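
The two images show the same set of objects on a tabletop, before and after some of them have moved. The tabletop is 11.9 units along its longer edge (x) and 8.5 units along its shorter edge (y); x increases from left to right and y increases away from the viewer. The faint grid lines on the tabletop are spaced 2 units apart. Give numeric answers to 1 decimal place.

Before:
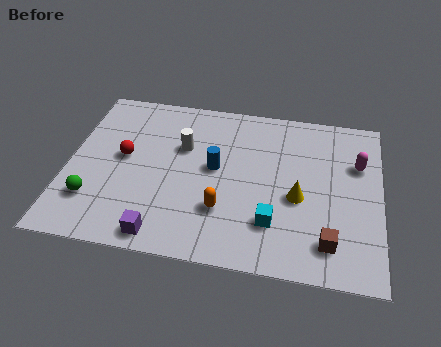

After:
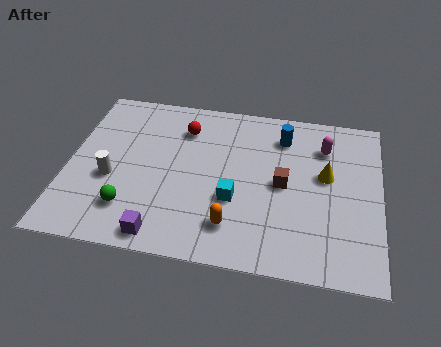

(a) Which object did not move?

the purple cube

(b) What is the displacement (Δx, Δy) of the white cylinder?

(-2.6, -2.1)

The white cylinder started near (4.3, 5.5) and ended near (1.7, 3.4).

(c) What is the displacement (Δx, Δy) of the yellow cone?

(1.0, 1.3)

The yellow cone was at about (8.8, 3.6) and moved to about (9.8, 4.9).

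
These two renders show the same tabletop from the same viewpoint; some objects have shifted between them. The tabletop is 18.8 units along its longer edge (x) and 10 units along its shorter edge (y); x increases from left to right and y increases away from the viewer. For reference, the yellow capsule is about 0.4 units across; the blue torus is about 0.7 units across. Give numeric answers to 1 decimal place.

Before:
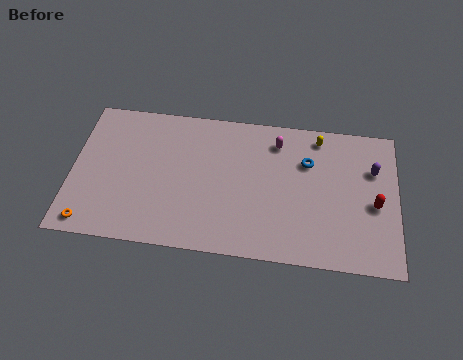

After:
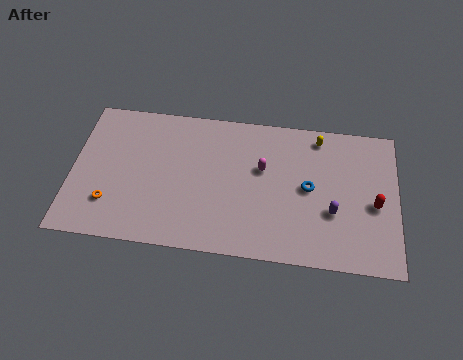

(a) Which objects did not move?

the red capsule and the yellow capsule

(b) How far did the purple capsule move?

3.9

From (17.4, 6.8) to (15.1, 3.6), the purple capsule covered √(2.3² + 3.2²) ≈ 3.9 units.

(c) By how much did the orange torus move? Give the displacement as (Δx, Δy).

(1.1, 1.5)

The orange torus started near (1.2, 1.1) and ended near (2.3, 2.6).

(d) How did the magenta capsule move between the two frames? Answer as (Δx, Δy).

(-0.8, -2.0)

From the two frames, the magenta capsule sits at roughly (11.8, 8.1) before and (11.0, 6.1) after.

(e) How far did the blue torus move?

1.8

The blue torus moved from about (13.6, 6.9) to (13.7, 5.1), a distance of √(0.1² + 1.8²) ≈ 1.8.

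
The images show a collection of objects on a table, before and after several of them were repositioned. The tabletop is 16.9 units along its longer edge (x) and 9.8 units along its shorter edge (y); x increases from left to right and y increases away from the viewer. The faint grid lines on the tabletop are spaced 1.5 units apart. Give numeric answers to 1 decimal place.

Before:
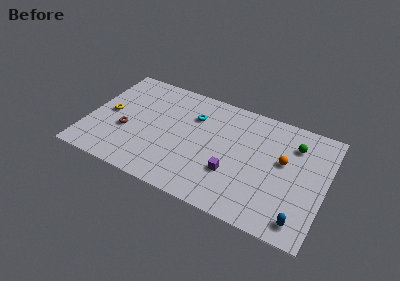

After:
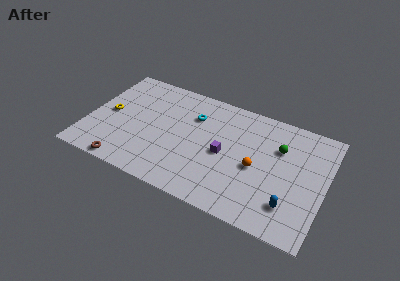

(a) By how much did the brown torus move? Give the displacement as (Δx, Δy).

(0.4, -3.0)

The brown torus started near (2.8, 3.8) and ended near (3.2, 0.8).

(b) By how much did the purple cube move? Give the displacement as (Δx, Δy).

(-0.7, 1.4)

The purple cube started near (10.5, 3.2) and ended near (9.8, 4.6).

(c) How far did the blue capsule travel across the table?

1.2

From (15.5, 1.4) to (14.7, 2.3), the blue capsule covered √(0.8² + 0.9²) ≈ 1.2 units.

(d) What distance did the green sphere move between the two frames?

1.2

The green sphere moved from about (14.5, 7.4) to (13.5, 6.7), a distance of √(1.0² + 0.7²) ≈ 1.2.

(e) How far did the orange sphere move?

2.2

The orange sphere was near (13.9, 5.7) before and (12.1, 4.4) after, so it travelled √(1.8² + 1.3²) ≈ 2.2 units.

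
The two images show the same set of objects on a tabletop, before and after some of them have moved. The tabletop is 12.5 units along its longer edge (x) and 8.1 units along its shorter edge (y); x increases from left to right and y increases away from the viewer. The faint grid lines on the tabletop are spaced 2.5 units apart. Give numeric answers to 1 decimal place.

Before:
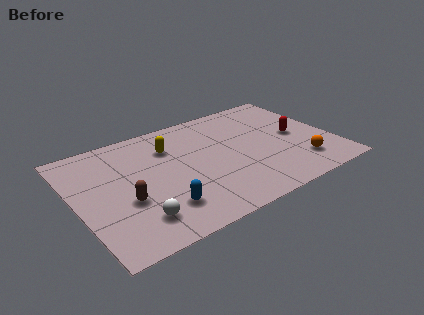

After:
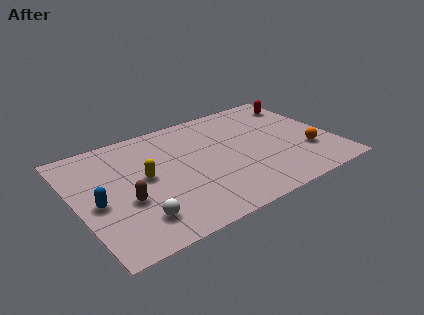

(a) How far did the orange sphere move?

0.9

The orange sphere moved from about (10.6, 1.8) to (11.1, 2.5), a distance of √(0.5² + 0.7²) ≈ 0.9.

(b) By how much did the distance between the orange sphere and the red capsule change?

+1.8

They were about 2.2 units apart before and 4.0 after — 1.8 units further apart.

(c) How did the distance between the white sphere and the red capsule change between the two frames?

+1.7

Before: roughly 8.6 units apart; after: 10.3. That's 1.7 units further apart.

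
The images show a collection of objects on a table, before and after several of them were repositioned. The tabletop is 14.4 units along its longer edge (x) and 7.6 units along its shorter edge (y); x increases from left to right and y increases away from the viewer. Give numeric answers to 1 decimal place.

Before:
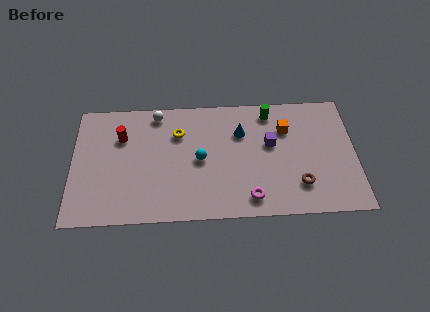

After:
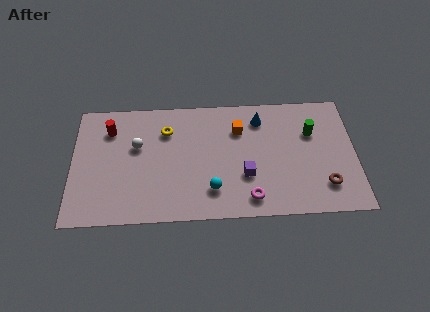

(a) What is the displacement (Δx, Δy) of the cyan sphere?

(0.6, -1.9)

The cyan sphere was at about (6.5, 3.7) and moved to about (7.1, 1.8).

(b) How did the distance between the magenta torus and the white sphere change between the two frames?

-0.5

The distance was about 7.2 in the first image and 6.7 in the second, so they moved 0.5 units closer together.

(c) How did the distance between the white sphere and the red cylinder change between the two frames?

-0.5

They were about 2.3 units apart before and 1.8 after — 0.5 units closer together.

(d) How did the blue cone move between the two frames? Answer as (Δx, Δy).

(1.0, 0.8)

The blue cone was at about (8.6, 5.3) and moved to about (9.6, 6.1).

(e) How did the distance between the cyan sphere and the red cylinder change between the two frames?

+2.3

The distance was about 4.3 in the first image and 6.6 in the second, so they moved 2.3 units further apart.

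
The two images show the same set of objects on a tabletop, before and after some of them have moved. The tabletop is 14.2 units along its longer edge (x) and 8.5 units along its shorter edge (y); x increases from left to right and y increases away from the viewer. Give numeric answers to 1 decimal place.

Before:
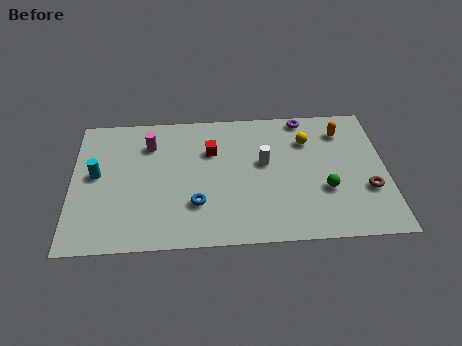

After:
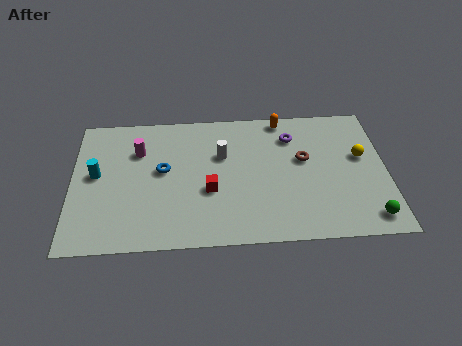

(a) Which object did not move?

the cyan cylinder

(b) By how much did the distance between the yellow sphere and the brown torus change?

-1.6

Before: roughly 4.2 units apart; after: 2.6. That's 1.6 units closer together.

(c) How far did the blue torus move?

2.7

From (5.6, 2.5) to (4.1, 4.7), the blue torus covered √(1.5² + 2.2²) ≈ 2.7 units.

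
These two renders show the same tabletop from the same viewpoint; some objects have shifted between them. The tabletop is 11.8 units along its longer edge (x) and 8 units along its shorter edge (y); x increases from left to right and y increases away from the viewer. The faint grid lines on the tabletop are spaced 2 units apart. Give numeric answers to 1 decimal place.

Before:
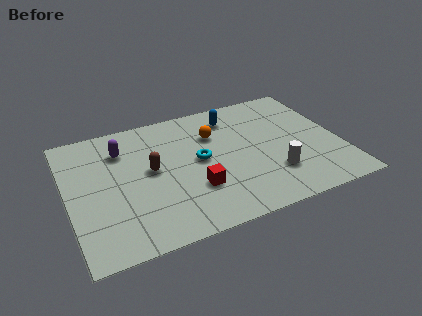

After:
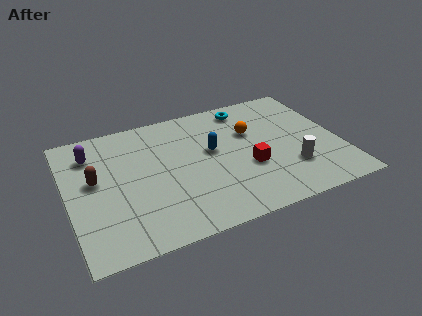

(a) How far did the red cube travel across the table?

2.5

The red cube moved from about (5.3, 2.5) to (7.7, 3.0), a distance of √(2.4² + 0.5²) ≈ 2.5.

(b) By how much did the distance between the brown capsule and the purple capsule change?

-0.3

Before: roughly 2.0 units apart; after: 1.7. That's 0.3 units closer together.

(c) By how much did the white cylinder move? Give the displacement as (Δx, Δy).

(0.8, 0.1)

From the two frames, the white cylinder sits at roughly (8.7, 2.2) before and (9.5, 2.3) after.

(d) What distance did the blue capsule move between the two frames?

2.2

The blue capsule was near (7.4, 6.5) before and (6.3, 4.6) after, so it travelled √(1.1² + 1.9²) ≈ 2.2 units.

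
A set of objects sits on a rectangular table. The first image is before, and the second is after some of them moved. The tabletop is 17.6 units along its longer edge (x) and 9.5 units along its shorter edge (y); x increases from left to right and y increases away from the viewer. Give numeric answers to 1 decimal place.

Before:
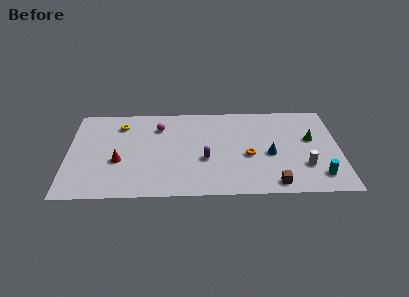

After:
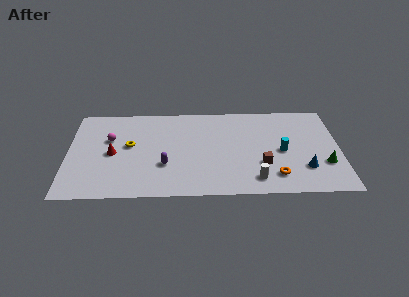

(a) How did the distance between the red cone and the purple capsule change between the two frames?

-2.0

They were about 5.6 units apart before and 3.6 after — 2.0 units closer together.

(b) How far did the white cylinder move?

3.4

The white cylinder was near (15.3, 2.8) before and (12.1, 1.6) after, so it travelled √(3.2² + 1.2²) ≈ 3.4 units.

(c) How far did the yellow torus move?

2.3

The yellow torus was near (3.4, 7.5) before and (4.0, 5.3) after, so it travelled √(0.6² + 2.2²) ≈ 2.3 units.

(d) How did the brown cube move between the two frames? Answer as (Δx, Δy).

(-0.7, 2.0)

The brown cube started near (13.3, 1.1) and ended near (12.6, 3.1).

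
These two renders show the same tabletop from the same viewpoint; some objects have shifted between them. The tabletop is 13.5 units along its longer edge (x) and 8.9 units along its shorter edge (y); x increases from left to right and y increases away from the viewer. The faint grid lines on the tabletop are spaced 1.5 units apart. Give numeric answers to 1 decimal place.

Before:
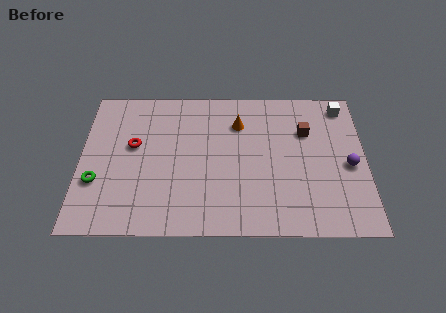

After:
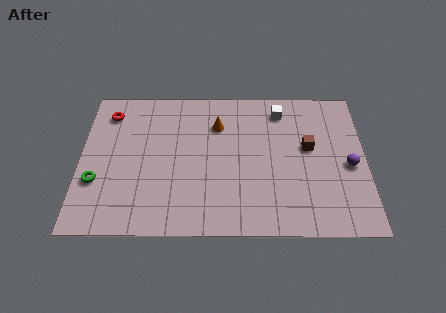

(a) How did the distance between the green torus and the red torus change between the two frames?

+1.4

They were about 2.8 units apart before and 4.2 after — 1.4 units further apart.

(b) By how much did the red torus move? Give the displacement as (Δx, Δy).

(-1.2, 2.0)

From the two frames, the red torus sits at roughly (2.5, 5.2) before and (1.3, 7.2) after.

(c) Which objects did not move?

the purple sphere and the green torus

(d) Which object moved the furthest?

the white cube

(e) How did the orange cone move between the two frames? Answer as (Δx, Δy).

(-1.0, -0.1)

From the two frames, the orange cone sits at roughly (7.5, 6.6) before and (6.5, 6.5) after.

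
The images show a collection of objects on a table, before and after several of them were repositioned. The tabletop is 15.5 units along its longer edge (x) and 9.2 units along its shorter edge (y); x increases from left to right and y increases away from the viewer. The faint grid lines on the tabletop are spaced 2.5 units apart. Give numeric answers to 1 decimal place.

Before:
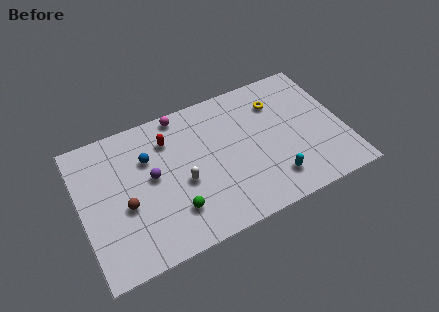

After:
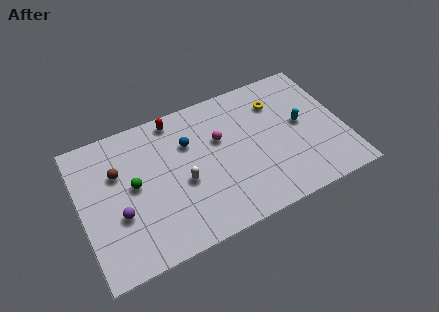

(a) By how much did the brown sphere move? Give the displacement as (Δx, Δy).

(-0.2, 2.3)

The brown sphere started near (2.5, 3.8) and ended near (2.3, 6.1).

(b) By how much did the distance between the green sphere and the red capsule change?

-0.4

The distance was about 4.7 in the first image and 4.3 in the second, so they moved 0.4 units closer together.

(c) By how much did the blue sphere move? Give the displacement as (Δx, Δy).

(2.4, 0.0)

From the two frames, the blue sphere sits at roughly (4.1, 6.3) before and (6.5, 6.3) after.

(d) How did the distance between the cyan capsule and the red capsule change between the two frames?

+0.3

The distance was about 7.6 in the first image and 7.9 in the second, so they moved 0.3 units further apart.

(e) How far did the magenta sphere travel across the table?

3.3

The magenta sphere was near (6.3, 8.4) before and (8.3, 5.8) after, so it travelled √(2.0² + 2.6²) ≈ 3.3 units.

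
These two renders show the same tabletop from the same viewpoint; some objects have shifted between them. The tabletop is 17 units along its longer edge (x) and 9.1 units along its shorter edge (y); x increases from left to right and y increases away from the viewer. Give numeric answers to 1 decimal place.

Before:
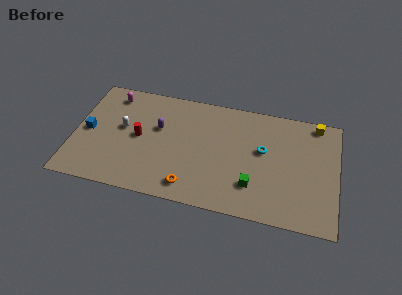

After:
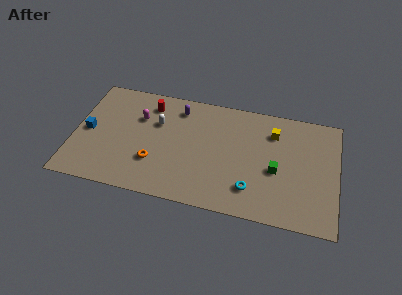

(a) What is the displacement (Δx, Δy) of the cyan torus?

(-0.6, -3.2)

The cyan torus was at about (12.2, 5.3) and moved to about (11.6, 2.1).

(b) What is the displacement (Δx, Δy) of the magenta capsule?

(1.9, -1.5)

From the two frames, the magenta capsule sits at roughly (2.2, 7.7) before and (4.1, 6.2) after.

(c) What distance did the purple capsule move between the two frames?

2.2

From (5.4, 5.6) to (6.6, 7.5), the purple capsule covered √(1.2² + 1.9²) ≈ 2.2 units.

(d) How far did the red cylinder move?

2.8

From (4.2, 4.6) to (4.7, 7.4), the red cylinder covered √(0.5² + 2.8²) ≈ 2.8 units.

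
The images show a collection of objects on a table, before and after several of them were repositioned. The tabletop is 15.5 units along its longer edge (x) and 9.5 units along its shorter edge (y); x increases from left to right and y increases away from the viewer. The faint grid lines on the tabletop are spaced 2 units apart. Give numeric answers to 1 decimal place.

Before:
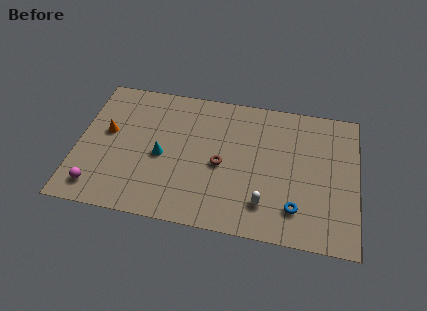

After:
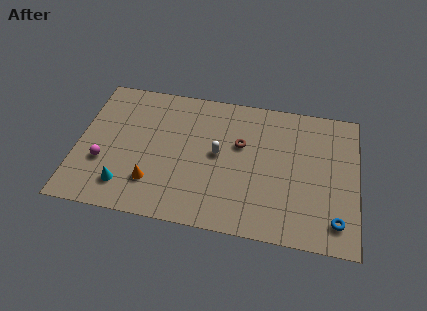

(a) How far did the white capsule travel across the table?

4.0

The white capsule moved from about (10.5, 2.1) to (7.8, 5.0), a distance of √(2.7² + 2.9²) ≈ 4.0.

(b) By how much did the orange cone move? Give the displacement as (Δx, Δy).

(2.7, -3.0)

The orange cone was at about (1.6, 5.4) and moved to about (4.3, 2.4).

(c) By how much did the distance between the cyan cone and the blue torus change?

+3.8

They were about 7.8 units apart before and 11.6 after — 3.8 units further apart.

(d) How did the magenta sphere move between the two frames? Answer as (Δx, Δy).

(0.2, 1.8)

From the two frames, the magenta sphere sits at roughly (1.3, 1.5) before and (1.5, 3.3) after.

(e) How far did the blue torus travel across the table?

2.2

From (12.2, 2.1) to (14.4, 1.7), the blue torus covered √(2.2² + 0.4²) ≈ 2.2 units.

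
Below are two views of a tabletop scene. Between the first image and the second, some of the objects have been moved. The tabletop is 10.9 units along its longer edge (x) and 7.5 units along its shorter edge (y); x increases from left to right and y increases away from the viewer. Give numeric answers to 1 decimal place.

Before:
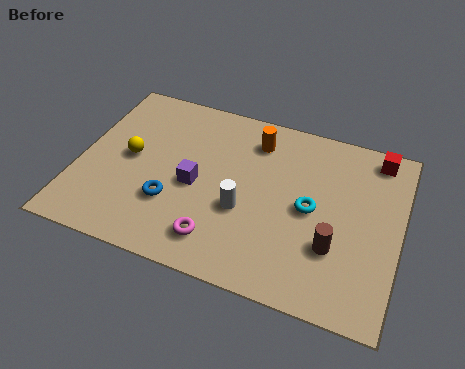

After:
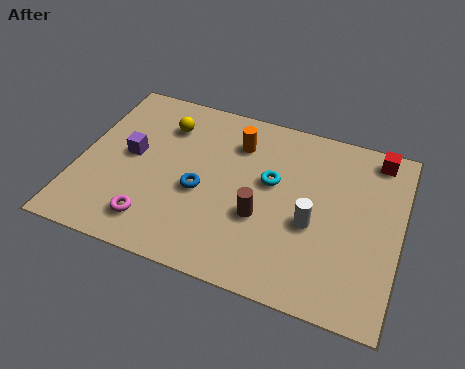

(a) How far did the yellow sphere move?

2.1

The yellow sphere was near (1.7, 3.9) before and (2.7, 5.7) after, so it travelled √(1.0² + 1.8²) ≈ 2.1 units.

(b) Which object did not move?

the red cube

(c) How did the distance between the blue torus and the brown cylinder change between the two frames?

-3.4

The distance was about 5.5 in the first image and 2.1 in the second, so they moved 3.4 units closer together.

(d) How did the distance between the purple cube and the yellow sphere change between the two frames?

-0.4

Before: roughly 2.4 units apart; after: 2.0. That's 0.4 units closer together.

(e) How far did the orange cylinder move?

0.7

From (5.8, 6.0) to (5.2, 5.7), the orange cylinder covered √(0.6² + 0.3²) ≈ 0.7 units.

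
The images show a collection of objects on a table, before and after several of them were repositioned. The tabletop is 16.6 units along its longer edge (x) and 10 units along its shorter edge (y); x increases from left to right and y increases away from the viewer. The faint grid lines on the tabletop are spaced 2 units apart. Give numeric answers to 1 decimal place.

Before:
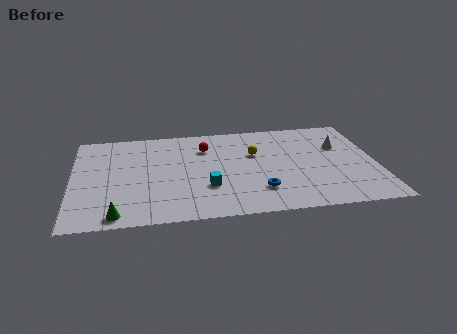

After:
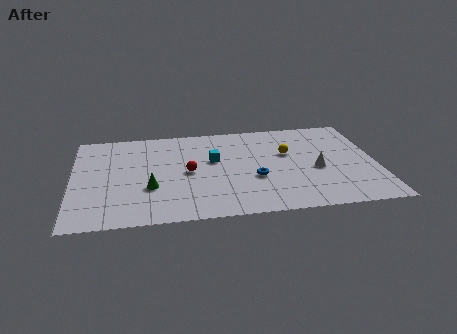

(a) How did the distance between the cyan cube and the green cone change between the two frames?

-1.1

They were about 5.4 units apart before and 4.3 after — 1.1 units closer together.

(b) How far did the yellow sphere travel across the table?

1.8

The yellow sphere was near (10.0, 6.4) before and (11.8, 6.2) after, so it travelled √(1.8² + 0.2²) ≈ 1.8 units.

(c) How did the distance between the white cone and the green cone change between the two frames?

-4.4

Before: roughly 13.5 units apart; after: 9.1. That's 4.4 units closer together.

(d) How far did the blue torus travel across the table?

1.3

The blue torus moved from about (10.1, 2.5) to (9.9, 3.8), a distance of √(0.2² + 1.3²) ≈ 1.3.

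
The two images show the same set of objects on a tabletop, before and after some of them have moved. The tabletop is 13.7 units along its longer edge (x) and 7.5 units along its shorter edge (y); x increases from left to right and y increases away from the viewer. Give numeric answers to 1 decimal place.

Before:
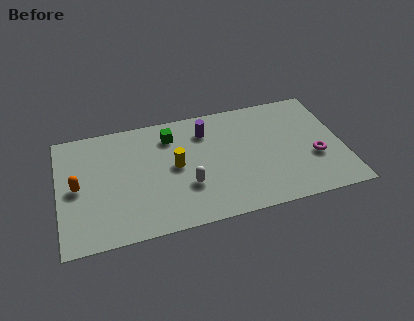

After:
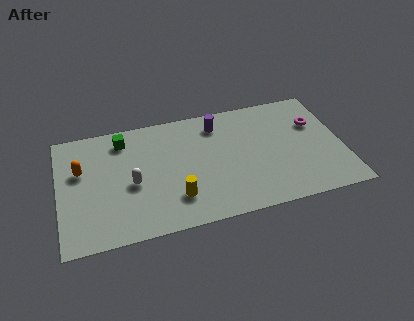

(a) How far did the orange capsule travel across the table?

1.0

From (0.9, 3.7) to (1.1, 4.7), the orange capsule covered √(0.2² + 1.0²) ≈ 1.0 units.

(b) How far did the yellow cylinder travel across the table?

2.0

The yellow cylinder was near (5.6, 3.9) before and (5.5, 1.9) after, so it travelled √(0.1² + 2.0²) ≈ 2.0 units.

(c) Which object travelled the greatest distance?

the white capsule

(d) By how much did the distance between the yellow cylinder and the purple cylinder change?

+2.3

Before: roughly 2.5 units apart; after: 4.8. That's 2.3 units further apart.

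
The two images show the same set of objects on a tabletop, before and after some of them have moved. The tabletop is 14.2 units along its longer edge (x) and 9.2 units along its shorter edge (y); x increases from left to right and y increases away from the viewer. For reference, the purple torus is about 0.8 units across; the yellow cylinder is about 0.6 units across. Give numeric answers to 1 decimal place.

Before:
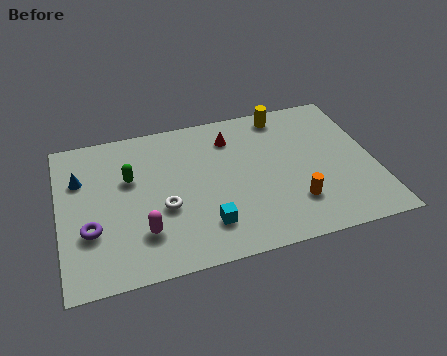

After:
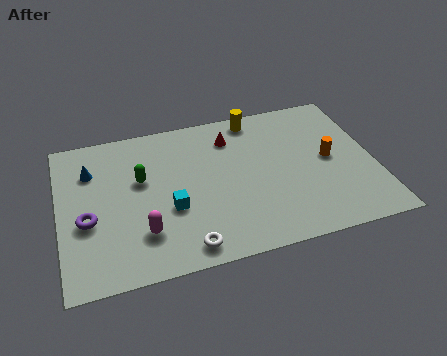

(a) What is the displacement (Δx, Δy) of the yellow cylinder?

(-1.3, 0.1)

From the two frames, the yellow cylinder sits at roughly (10.4, 8.1) before and (9.1, 8.2) after.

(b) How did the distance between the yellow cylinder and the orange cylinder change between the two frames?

-1.0

They were about 5.7 units apart before and 4.7 after — 1.0 units closer together.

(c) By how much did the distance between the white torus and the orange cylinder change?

+1.8

The distance was about 5.9 in the first image and 7.7 in the second, so they moved 1.8 units further apart.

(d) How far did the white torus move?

2.6

From (4.6, 3.6) to (5.4, 1.1), the white torus covered √(0.8² + 2.5²) ≈ 2.6 units.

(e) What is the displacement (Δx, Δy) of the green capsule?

(0.5, -0.2)

The green capsule was at about (3.2, 5.8) and moved to about (3.7, 5.6).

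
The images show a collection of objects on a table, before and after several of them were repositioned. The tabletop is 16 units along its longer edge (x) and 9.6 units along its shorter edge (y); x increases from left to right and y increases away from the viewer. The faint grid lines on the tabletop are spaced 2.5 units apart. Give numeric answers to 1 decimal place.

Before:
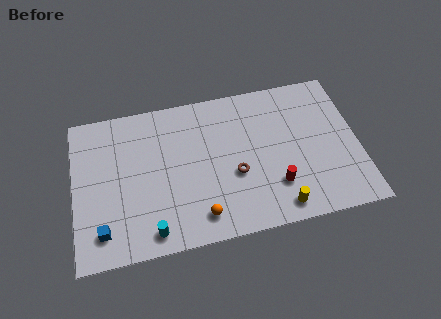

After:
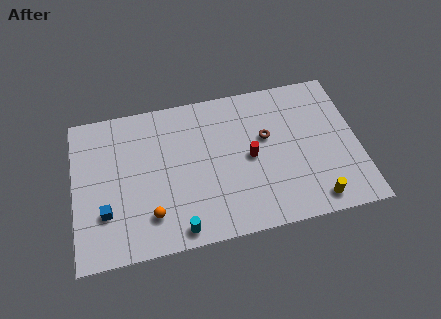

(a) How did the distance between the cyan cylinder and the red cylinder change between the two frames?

-1.5

They were about 7.1 units apart before and 5.6 after — 1.5 units closer together.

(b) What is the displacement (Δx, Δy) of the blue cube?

(0.2, 1.1)

From the two frames, the blue cube sits at roughly (1.5, 1.8) before and (1.7, 2.9) after.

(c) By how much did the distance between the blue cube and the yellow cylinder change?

+1.9

The distance was about 9.8 in the first image and 11.7 in the second, so they moved 1.9 units further apart.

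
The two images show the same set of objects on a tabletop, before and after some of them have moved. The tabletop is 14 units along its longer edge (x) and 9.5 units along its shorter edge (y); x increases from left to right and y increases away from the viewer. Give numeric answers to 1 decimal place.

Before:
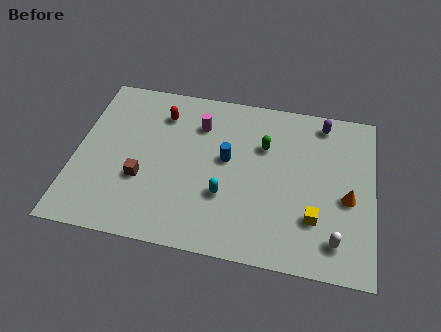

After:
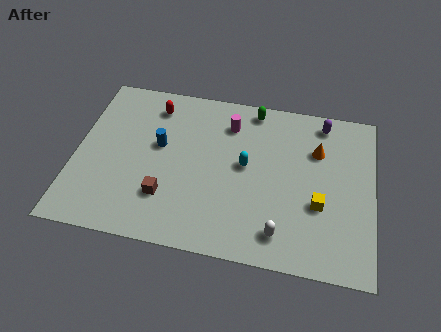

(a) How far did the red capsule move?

0.6

The red capsule moved from about (3.9, 7.4) to (3.5, 7.8), a distance of √(0.4² + 0.4²) ≈ 0.6.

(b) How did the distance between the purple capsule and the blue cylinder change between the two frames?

+2.8

The distance was about 5.3 in the first image and 8.1 in the second, so they moved 2.8 units further apart.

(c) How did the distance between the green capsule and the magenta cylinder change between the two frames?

-1.6

They were about 3.2 units apart before and 1.6 after — 1.6 units closer together.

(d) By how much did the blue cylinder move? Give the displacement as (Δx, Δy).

(-3.2, 0.2)

The blue cylinder was at about (7.1, 5.3) and moved to about (3.9, 5.5).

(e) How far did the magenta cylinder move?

1.4

From (5.7, 7.1) to (7.1, 7.4), the magenta cylinder covered √(1.4² + 0.3²) ≈ 1.4 units.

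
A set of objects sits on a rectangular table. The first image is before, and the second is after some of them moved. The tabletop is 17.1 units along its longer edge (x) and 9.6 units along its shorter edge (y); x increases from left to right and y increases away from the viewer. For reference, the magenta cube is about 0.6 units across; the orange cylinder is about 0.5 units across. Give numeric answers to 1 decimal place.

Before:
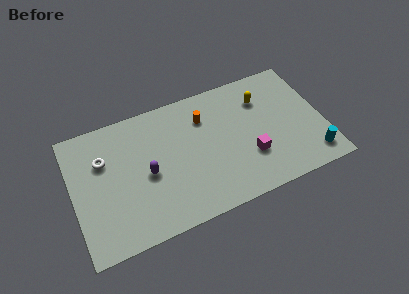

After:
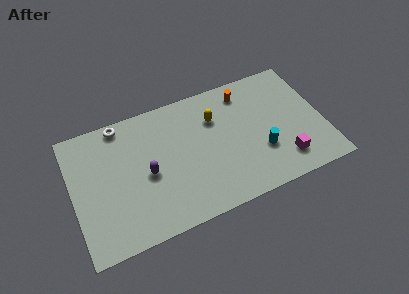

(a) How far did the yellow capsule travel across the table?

3.3

The yellow capsule moved from about (13.2, 7.1) to (9.9, 6.8), a distance of √(3.3² + 0.3²) ≈ 3.3.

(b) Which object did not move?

the purple capsule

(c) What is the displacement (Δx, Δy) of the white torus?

(1.4, 2.2)

The white torus started near (2.2, 6.5) and ended near (3.6, 8.7).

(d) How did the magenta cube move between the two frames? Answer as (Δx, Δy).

(2.2, -1.1)

The magenta cube was at about (11.9, 3.1) and moved to about (14.1, 2.0).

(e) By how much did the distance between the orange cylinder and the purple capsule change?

+3.0

The distance was about 5.0 in the first image and 8.0 in the second, so they moved 3.0 units further apart.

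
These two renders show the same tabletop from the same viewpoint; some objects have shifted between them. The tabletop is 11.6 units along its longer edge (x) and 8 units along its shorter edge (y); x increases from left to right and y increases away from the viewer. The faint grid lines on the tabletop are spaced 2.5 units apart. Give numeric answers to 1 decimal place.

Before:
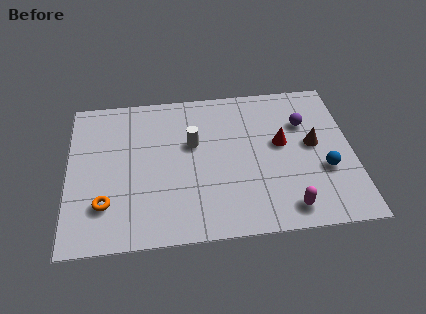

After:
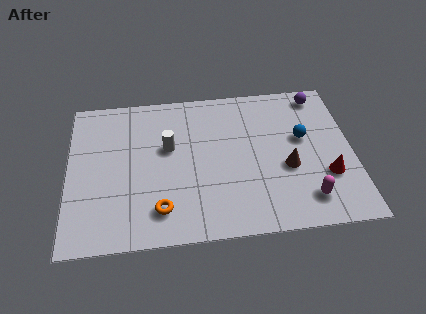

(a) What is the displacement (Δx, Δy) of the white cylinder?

(-1.0, -0.1)

From the two frames, the white cylinder sits at roughly (5.1, 4.9) before and (4.1, 4.8) after.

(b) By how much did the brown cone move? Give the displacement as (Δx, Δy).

(-1.1, -1.1)

From the two frames, the brown cone sits at roughly (10.0, 4.3) before and (8.9, 3.2) after.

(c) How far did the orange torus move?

2.3

The orange torus moved from about (1.5, 2.1) to (3.7, 1.6), a distance of √(2.2² + 0.5²) ≈ 2.3.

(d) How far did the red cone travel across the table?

2.6

The red cone was near (8.7, 4.5) before and (10.5, 2.6) after, so it travelled √(1.8² + 1.9²) ≈ 2.6 units.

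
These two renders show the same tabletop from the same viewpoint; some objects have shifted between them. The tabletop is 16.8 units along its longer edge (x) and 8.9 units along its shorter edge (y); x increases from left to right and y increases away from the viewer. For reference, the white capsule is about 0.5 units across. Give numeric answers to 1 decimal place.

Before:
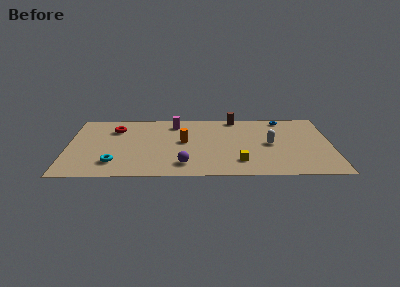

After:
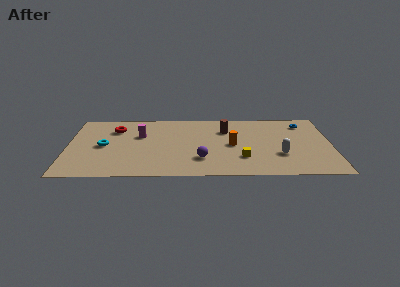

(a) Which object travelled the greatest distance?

the orange cylinder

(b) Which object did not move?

the red torus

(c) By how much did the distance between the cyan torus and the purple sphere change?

+2.1

They were about 4.4 units apart before and 6.5 after — 2.1 units further apart.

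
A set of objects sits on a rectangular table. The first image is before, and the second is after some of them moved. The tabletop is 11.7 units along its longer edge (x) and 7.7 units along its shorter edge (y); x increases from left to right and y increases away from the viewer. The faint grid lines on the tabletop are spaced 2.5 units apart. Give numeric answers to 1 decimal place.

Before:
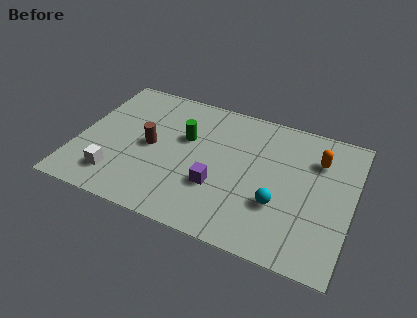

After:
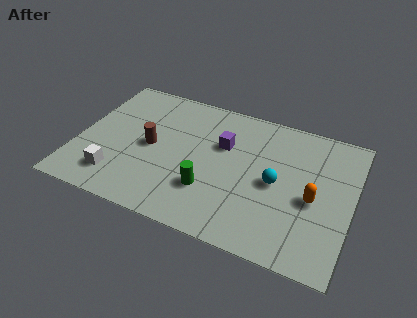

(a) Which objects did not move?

the white cube and the brown cylinder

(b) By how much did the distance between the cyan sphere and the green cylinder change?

-1.7

Before: roughly 4.7 units apart; after: 3.0. That's 1.7 units closer together.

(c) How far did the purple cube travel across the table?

2.4

From (6.1, 2.6) to (6.1, 5.0), the purple cube covered √(0.0² + 2.4²) ≈ 2.4 units.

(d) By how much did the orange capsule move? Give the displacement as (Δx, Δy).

(0.0, -2.2)

The orange capsule was at about (10.1, 5.6) and moved to about (10.1, 3.4).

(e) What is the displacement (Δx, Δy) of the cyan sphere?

(-0.2, 1.1)

The cyan sphere was at about (8.7, 2.6) and moved to about (8.5, 3.7).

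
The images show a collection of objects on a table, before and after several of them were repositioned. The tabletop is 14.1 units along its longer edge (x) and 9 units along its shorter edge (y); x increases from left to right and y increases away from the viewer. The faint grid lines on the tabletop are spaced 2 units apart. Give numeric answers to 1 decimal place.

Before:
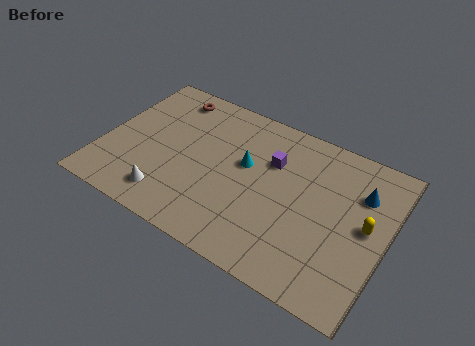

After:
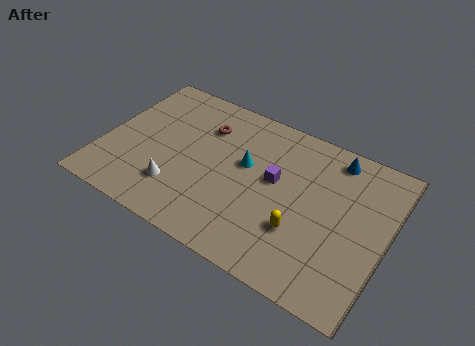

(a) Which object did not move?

the cyan cone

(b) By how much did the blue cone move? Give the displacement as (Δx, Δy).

(-1.5, 1.4)

From the two frames, the blue cone sits at roughly (12.6, 6.4) before and (11.1, 7.8) after.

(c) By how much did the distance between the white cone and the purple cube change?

-1.1

They were about 6.4 units apart before and 5.3 after — 1.1 units closer together.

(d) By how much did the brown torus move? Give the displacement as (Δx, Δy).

(2.0, -1.1)

From the two frames, the brown torus sits at roughly (2.7, 7.7) before and (4.7, 6.6) after.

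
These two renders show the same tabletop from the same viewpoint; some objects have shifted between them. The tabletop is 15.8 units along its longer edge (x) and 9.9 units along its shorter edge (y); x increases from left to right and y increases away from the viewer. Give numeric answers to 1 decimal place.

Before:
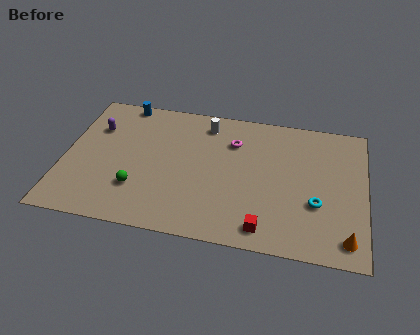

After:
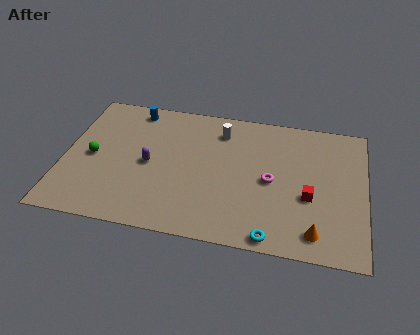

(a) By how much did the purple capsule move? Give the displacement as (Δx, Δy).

(3.0, -2.2)

The purple capsule was at about (1.5, 6.9) and moved to about (4.5, 4.7).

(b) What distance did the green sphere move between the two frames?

3.1

The green sphere was near (4.0, 2.8) before and (1.5, 4.7) after, so it travelled √(2.5² + 1.9²) ≈ 3.1 units.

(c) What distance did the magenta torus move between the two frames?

3.3

The magenta torus moved from about (8.8, 7.2) to (10.9, 4.7), a distance of √(2.1² + 2.5²) ≈ 3.3.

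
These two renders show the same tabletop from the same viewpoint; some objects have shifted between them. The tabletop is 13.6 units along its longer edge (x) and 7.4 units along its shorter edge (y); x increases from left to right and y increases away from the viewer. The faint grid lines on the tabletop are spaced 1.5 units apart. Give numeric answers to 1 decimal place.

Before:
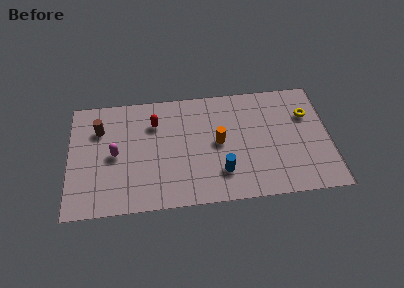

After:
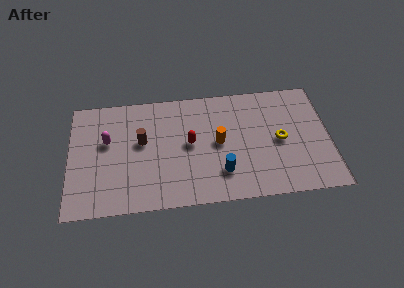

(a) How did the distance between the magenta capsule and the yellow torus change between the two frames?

-1.2

The distance was about 10.2 in the first image and 9.0 in the second, so they moved 1.2 units closer together.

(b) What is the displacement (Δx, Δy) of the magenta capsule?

(-0.4, 0.9)

The magenta capsule was at about (2.4, 3.6) and moved to about (2.0, 4.5).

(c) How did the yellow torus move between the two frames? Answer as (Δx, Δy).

(-1.5, -1.5)

The yellow torus started near (12.5, 5.1) and ended near (11.0, 3.6).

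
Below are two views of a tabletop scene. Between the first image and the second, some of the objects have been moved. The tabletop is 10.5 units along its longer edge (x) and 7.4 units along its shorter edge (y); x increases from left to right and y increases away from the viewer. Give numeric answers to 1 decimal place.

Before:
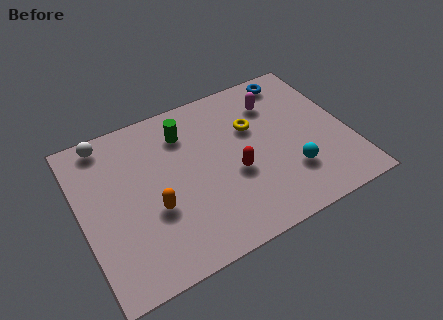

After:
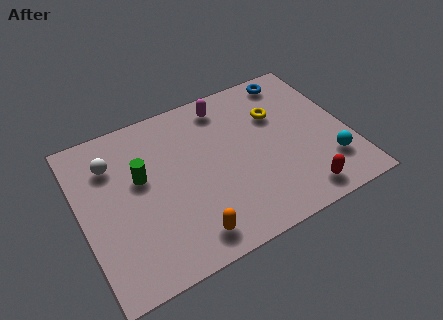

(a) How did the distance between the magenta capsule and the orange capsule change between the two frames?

-0.3

They were about 5.9 units apart before and 5.6 after — 0.3 units closer together.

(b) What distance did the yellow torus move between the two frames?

1.0

The yellow torus was near (6.9, 4.8) before and (7.9, 5.0) after, so it travelled √(1.0² + 0.2²) ≈ 1.0 units.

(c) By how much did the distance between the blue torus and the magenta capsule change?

+1.5

The distance was about 1.3 in the first image and 2.8 in the second, so they moved 1.5 units further apart.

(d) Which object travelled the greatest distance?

the red capsule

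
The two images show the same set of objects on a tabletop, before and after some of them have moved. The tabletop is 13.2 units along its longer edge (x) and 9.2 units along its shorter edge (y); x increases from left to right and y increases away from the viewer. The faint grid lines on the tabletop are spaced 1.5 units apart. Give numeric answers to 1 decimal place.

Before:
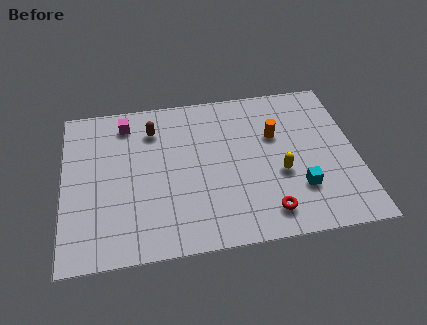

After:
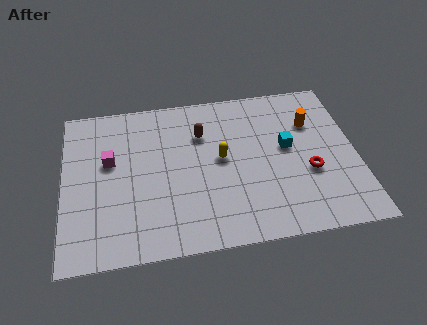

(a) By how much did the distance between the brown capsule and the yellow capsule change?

-4.8

Before: roughly 6.6 units apart; after: 1.8. That's 4.8 units closer together.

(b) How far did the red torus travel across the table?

2.8

The red torus moved from about (9.0, 1.5) to (11.0, 3.5), a distance of √(2.0² + 2.0²) ≈ 2.8.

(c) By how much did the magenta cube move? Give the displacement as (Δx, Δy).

(-0.8, -2.2)

The magenta cube started near (2.9, 7.7) and ended near (2.1, 5.5).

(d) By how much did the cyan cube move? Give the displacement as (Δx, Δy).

(-0.4, 2.5)

The cyan cube was at about (10.5, 2.6) and moved to about (10.1, 5.1).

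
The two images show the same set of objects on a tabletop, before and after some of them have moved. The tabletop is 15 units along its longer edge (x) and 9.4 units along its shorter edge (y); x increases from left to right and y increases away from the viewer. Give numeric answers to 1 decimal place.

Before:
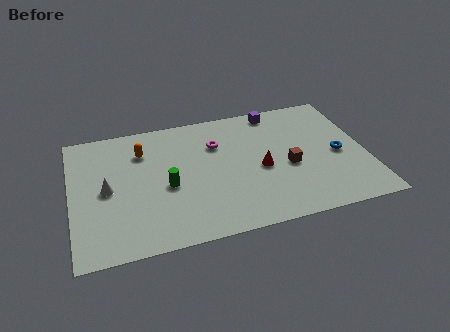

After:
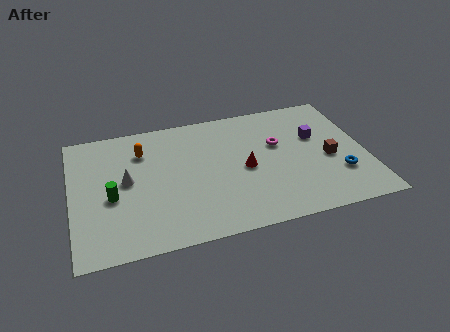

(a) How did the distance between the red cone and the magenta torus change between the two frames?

-0.9

They were about 3.2 units apart before and 2.3 after — 0.9 units closer together.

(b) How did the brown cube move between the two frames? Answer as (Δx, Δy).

(2.1, 0.1)

The brown cube was at about (11.0, 4.0) and moved to about (13.1, 4.1).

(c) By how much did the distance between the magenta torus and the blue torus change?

-2.3

The distance was about 6.5 in the first image and 4.2 in the second, so they moved 2.3 units closer together.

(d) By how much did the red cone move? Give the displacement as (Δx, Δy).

(-0.8, 0.2)

From the two frames, the red cone sits at roughly (9.6, 4.2) before and (8.8, 4.4) after.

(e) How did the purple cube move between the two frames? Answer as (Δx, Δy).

(1.9, -2.5)

The purple cube started near (10.7, 8.4) and ended near (12.6, 5.9).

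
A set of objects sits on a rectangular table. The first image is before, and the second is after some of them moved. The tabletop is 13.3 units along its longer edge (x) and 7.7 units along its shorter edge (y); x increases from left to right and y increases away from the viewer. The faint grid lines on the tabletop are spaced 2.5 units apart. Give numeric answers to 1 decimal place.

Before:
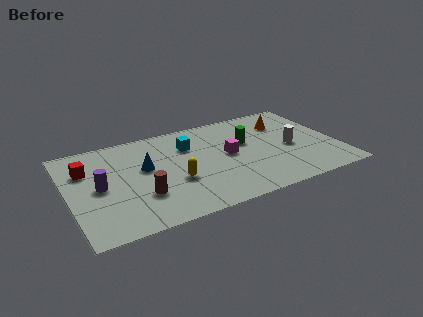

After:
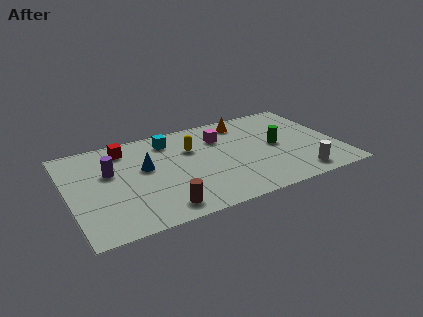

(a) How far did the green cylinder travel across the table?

1.6

The green cylinder moved from about (8.9, 4.7) to (10.3, 3.9), a distance of √(1.4² + 0.8²) ≈ 1.6.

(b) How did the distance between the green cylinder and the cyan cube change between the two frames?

+2.7

The distance was about 2.9 in the first image and 5.6 in the second, so they moved 2.7 units further apart.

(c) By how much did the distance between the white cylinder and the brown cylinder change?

-0.9

Before: roughly 7.7 units apart; after: 6.8. That's 0.9 units closer together.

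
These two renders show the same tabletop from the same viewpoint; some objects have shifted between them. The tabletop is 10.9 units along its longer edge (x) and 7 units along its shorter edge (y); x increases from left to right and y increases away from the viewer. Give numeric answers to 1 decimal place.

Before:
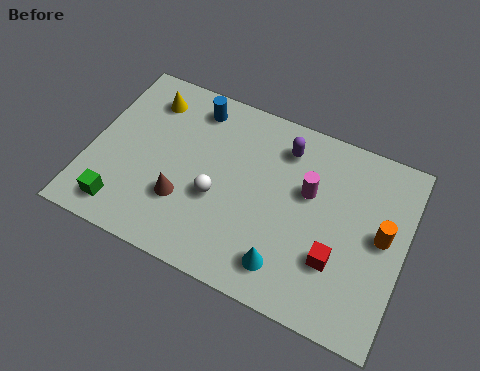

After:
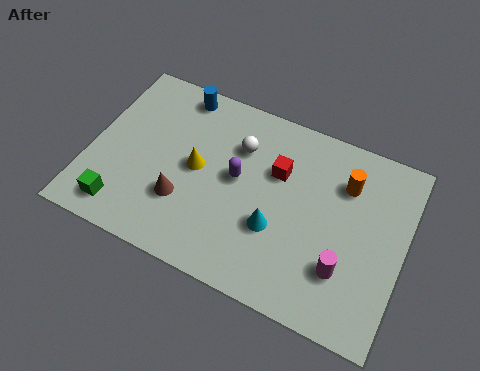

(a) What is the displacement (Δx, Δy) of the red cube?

(-2.3, 2.4)

From the two frames, the red cube sits at roughly (8.7, 2.2) before and (6.4, 4.6) after.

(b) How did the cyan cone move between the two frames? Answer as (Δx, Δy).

(-0.5, 1.2)

The cyan cone was at about (7.1, 1.3) and moved to about (6.6, 2.5).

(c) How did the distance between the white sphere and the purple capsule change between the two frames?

-2.2

The distance was about 3.4 in the first image and 1.2 in the second, so they moved 2.2 units closer together.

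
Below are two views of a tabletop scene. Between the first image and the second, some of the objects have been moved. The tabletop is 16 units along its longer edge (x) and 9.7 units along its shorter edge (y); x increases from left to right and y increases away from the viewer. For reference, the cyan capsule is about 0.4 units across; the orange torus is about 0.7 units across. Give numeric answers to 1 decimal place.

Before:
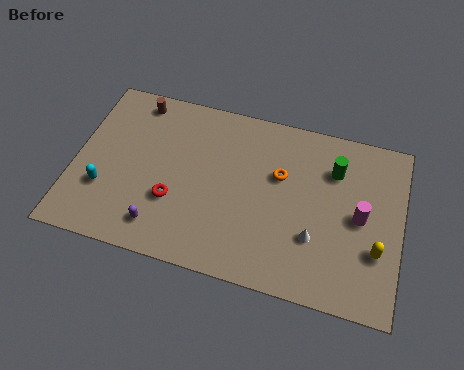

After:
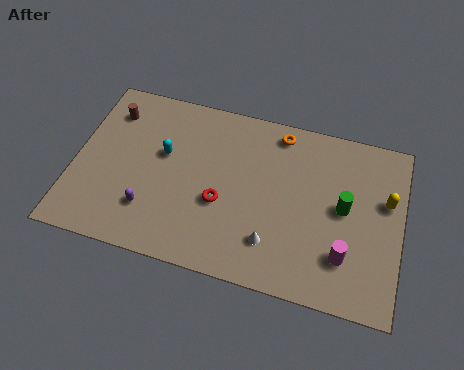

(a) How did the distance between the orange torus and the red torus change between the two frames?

-0.4

Before: roughly 5.7 units apart; after: 5.3. That's 0.4 units closer together.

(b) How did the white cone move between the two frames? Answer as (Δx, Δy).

(-2.0, -0.8)

The white cone started near (11.9, 3.1) and ended near (9.9, 2.3).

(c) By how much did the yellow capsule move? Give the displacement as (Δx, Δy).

(0.3, 2.8)

The yellow capsule started near (14.9, 3.2) and ended near (15.2, 6.0).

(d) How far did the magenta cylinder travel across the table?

2.4

The magenta cylinder moved from about (14.0, 4.8) to (13.4, 2.5), a distance of √(0.6² + 2.3²) ≈ 2.4.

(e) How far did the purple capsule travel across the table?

1.0

The purple capsule moved from about (4.5, 1.7) to (3.9, 2.5), a distance of √(0.6² + 0.8²) ≈ 1.0.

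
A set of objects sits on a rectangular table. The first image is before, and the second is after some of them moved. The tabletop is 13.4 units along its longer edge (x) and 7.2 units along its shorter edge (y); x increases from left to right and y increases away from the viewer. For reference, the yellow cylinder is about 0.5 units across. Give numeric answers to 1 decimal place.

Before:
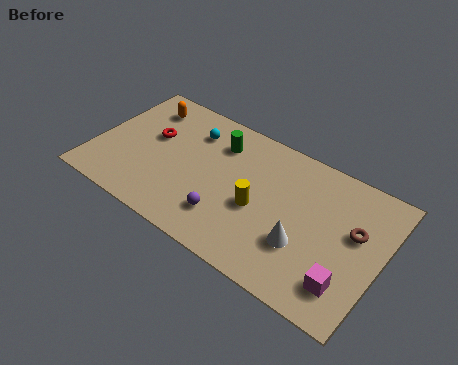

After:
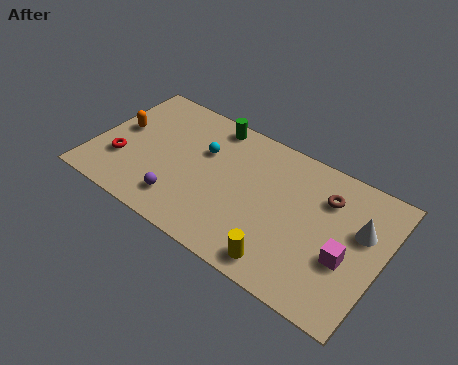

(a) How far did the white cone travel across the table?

3.1

From (10.0, 2.4) to (12.3, 4.5), the white cone covered √(2.3² + 2.1²) ≈ 3.1 units.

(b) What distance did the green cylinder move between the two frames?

1.0

From (5.5, 5.5) to (5.0, 6.4), the green cylinder covered √(0.5² + 0.9²) ≈ 1.0 units.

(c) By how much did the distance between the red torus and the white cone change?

+3.4

They were about 7.7 units apart before and 11.1 after — 3.4 units further apart.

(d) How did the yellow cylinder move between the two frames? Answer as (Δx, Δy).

(1.5, -2.1)

The yellow cylinder started near (7.8, 3.1) and ended near (9.3, 1.0).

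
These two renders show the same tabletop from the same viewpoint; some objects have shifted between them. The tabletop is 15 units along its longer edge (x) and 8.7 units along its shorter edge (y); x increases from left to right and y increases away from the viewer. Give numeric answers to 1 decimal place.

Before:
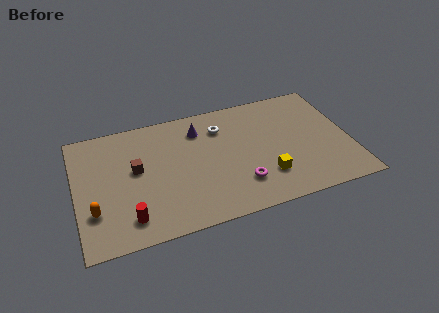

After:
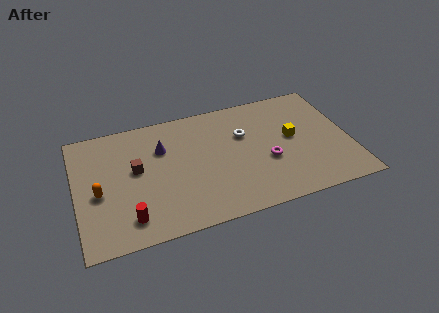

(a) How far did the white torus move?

1.5

From (8.1, 6.6) to (9.3, 5.7), the white torus covered √(1.2² + 0.9²) ≈ 1.5 units.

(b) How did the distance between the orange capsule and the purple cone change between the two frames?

-3.1

The distance was about 7.3 in the first image and 4.2 in the second, so they moved 3.1 units closer together.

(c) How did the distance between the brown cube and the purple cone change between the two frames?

-2.2

Before: roughly 4.1 units apart; after: 1.9. That's 2.2 units closer together.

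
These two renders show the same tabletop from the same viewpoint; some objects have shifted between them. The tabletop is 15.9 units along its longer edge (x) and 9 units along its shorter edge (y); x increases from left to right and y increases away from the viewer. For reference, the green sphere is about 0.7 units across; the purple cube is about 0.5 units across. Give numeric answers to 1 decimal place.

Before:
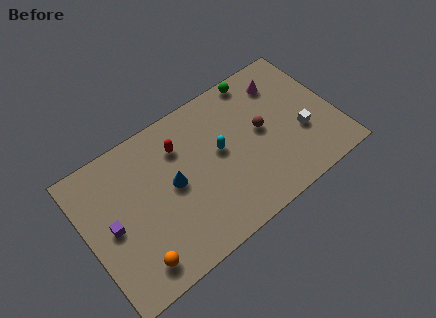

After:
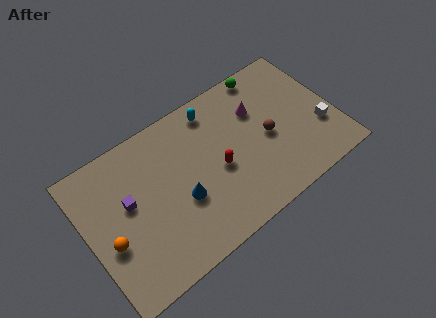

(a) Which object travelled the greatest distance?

the red capsule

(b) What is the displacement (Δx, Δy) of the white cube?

(1.2, -0.3)

The white cube started near (13.6, 3.3) and ended near (14.8, 3.0).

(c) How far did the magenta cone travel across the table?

2.0

From (13.1, 7.1) to (11.3, 6.2), the magenta cone covered √(1.8² + 0.9²) ≈ 2.0 units.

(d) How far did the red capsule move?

3.4

The red capsule was near (6.3, 6.7) before and (8.3, 4.0) after, so it travelled √(2.0² + 2.7²) ≈ 3.4 units.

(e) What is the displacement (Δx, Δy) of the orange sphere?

(-1.3, 2.1)

The orange sphere started near (2.5, 1.5) and ended near (1.2, 3.6).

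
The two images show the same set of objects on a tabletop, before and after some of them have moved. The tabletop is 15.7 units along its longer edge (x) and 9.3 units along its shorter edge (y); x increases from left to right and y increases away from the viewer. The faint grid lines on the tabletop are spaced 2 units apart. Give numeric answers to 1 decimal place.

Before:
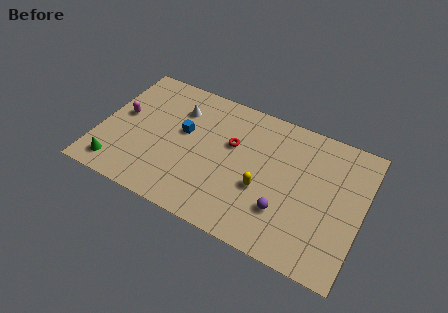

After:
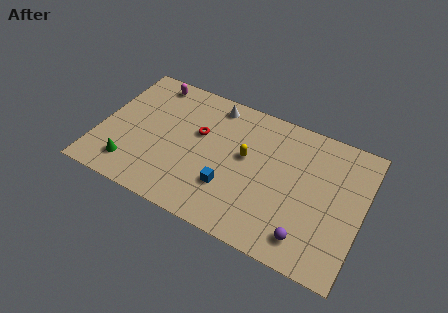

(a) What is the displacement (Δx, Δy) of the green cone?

(0.8, 0.4)

The green cone was at about (1.4, 1.4) and moved to about (2.2, 1.8).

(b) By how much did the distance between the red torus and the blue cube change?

+0.7

The distance was about 2.9 in the first image and 3.6 in the second, so they moved 0.7 units further apart.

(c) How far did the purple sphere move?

1.9

The purple sphere was near (11.3, 2.7) before and (12.8, 1.6) after, so it travelled √(1.5² + 1.1²) ≈ 1.9 units.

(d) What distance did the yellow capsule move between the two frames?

2.1

From (9.9, 3.6) to (8.7, 5.3), the yellow capsule covered √(1.2² + 1.7²) ≈ 2.1 units.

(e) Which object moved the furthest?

the blue cube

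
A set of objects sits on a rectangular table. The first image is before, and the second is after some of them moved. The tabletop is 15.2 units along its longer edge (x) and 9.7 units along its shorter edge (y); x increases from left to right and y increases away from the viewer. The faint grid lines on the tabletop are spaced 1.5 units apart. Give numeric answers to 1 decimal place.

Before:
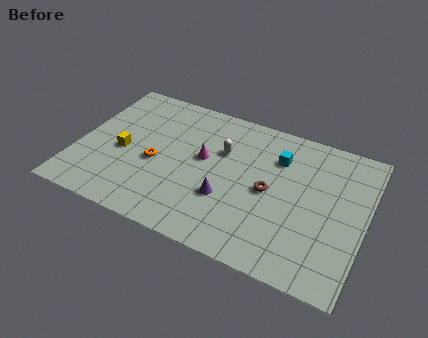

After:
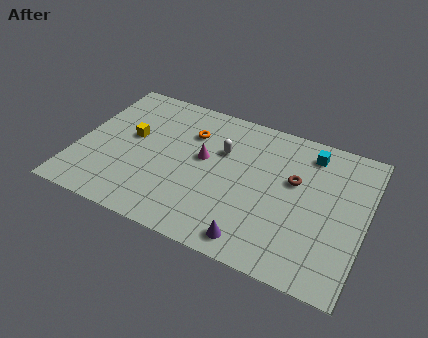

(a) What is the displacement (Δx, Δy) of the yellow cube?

(0.3, 1.2)

The yellow cube started near (2.4, 4.3) and ended near (2.7, 5.5).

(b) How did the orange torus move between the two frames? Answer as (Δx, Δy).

(1.5, 2.8)

The orange torus started near (4.2, 4.2) and ended near (5.7, 7.0).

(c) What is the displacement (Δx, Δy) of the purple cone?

(1.7, -2.1)

The purple cone was at about (8.1, 3.3) and moved to about (9.8, 1.2).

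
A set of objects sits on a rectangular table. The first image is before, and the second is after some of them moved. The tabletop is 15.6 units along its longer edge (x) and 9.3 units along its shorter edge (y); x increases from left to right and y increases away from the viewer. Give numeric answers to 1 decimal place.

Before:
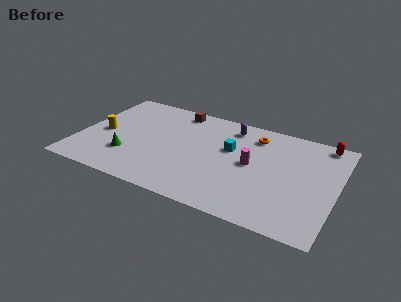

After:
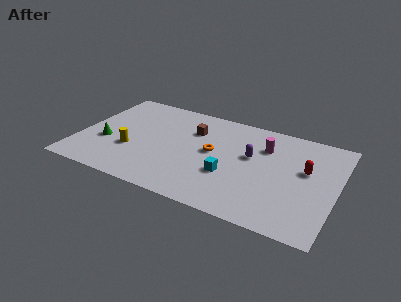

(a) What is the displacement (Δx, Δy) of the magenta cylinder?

(0.6, 1.9)

The magenta cylinder was at about (10.5, 4.8) and moved to about (11.1, 6.7).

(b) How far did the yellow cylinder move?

2.1

From (1.4, 4.3) to (3.3, 3.3), the yellow cylinder covered √(1.9² + 1.0²) ≈ 2.1 units.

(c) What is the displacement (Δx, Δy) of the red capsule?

(-0.8, -2.9)

The red capsule started near (14.5, 8.4) and ended near (13.7, 5.5).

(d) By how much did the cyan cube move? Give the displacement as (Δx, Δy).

(0.2, -2.4)

From the two frames, the cyan cube sits at roughly (9.1, 5.7) before and (9.3, 3.3) after.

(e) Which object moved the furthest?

the orange torus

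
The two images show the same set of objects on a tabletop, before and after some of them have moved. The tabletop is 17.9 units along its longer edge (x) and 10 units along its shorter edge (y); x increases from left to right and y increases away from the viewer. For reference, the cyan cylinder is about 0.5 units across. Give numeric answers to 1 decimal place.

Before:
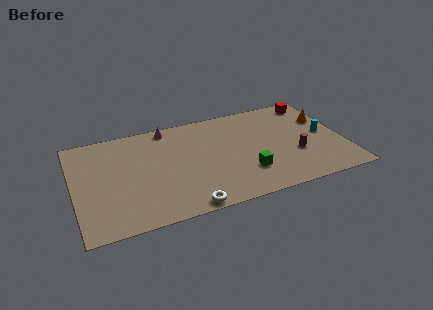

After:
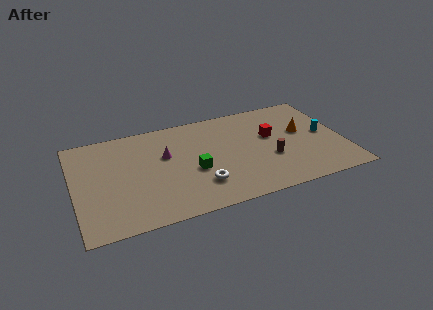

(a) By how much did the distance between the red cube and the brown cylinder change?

-3.1

The distance was about 5.4 in the first image and 2.3 in the second, so they moved 3.1 units closer together.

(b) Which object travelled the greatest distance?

the red cube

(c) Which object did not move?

the cyan cylinder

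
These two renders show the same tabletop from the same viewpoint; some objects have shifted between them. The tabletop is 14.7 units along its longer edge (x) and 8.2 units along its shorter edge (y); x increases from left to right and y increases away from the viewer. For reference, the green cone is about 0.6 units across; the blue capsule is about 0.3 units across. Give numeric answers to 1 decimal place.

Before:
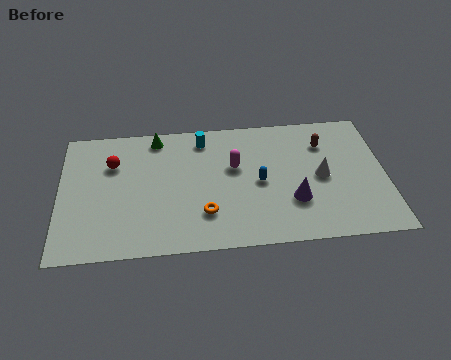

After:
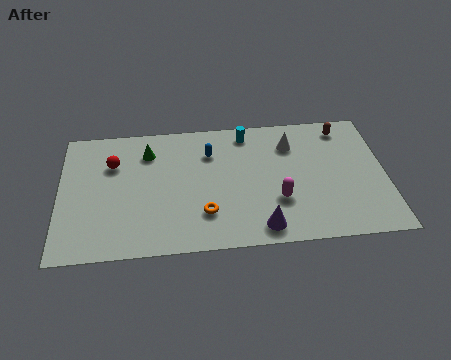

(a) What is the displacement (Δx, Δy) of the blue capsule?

(-2.2, 2.1)

The blue capsule started near (9.0, 3.9) and ended near (6.8, 6.0).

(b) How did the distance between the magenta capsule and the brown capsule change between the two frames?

+1.1

The distance was about 4.2 in the first image and 5.3 in the second, so they moved 1.1 units further apart.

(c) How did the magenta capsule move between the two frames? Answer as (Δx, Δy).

(1.9, -2.3)

From the two frames, the magenta capsule sits at roughly (7.9, 5.0) before and (9.8, 2.7) after.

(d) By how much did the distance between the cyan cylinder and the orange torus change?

+0.6

The distance was about 4.7 in the first image and 5.3 in the second, so they moved 0.6 units further apart.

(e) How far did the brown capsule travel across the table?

1.3

The brown capsule was near (12.0, 6.1) before and (12.9, 7.0) after, so it travelled √(0.9² + 0.9²) ≈ 1.3 units.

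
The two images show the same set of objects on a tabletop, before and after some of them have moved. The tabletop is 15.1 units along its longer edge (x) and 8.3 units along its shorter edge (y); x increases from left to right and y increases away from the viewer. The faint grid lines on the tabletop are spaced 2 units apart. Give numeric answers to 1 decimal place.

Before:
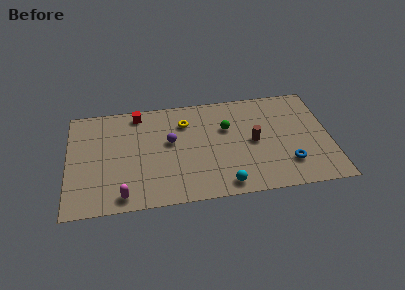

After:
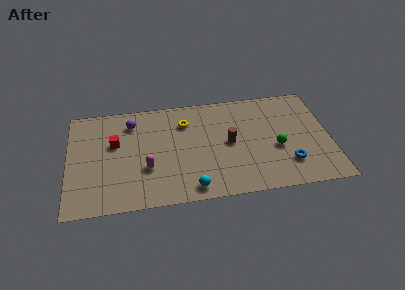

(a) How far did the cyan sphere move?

1.9

The cyan sphere moved from about (8.9, 1.0) to (7.0, 1.0), a distance of √(1.9² + 0.0²) ≈ 1.9.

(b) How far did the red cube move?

2.6

From (4.1, 7.3) to (2.7, 5.1), the red cube covered √(1.4² + 2.2²) ≈ 2.6 units.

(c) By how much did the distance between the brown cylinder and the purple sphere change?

+1.2

The distance was about 4.9 in the first image and 6.1 in the second, so they moved 1.2 units further apart.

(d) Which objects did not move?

the blue torus and the yellow torus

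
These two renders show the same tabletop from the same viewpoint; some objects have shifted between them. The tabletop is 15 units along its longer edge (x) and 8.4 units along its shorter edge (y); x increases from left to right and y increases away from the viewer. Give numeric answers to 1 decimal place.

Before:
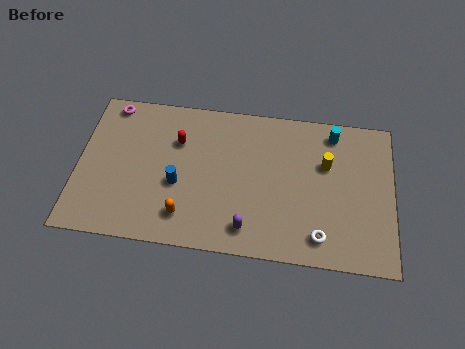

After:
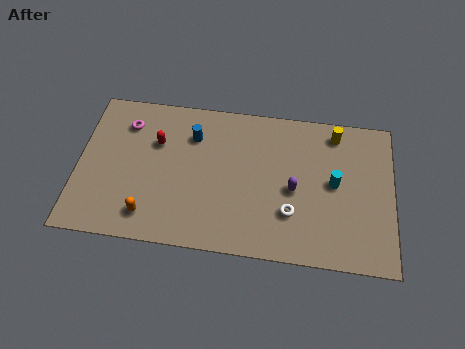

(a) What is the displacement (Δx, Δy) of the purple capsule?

(2.1, 2.4)

From the two frames, the purple capsule sits at roughly (8.2, 1.4) before and (10.3, 3.8) after.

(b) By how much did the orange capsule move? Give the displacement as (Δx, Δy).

(-1.7, -0.2)

From the two frames, the orange capsule sits at roughly (5.2, 1.7) before and (3.5, 1.5) after.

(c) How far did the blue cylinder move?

2.9

The blue cylinder moved from about (4.8, 3.4) to (5.4, 6.2), a distance of √(0.6² + 2.8²) ≈ 2.9.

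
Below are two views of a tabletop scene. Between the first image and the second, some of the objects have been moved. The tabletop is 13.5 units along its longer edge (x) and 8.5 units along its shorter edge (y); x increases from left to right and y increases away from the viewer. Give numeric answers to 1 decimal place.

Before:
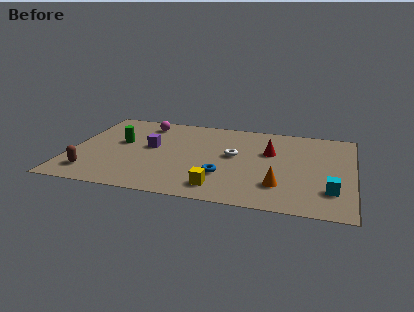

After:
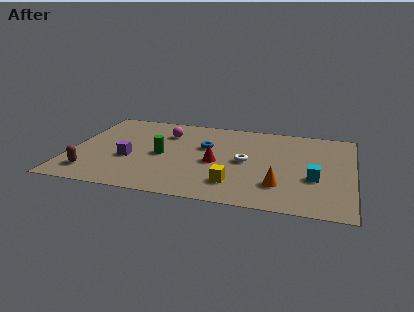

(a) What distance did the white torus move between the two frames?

0.8

From (7.8, 4.7) to (8.4, 4.2), the white torus covered √(0.6² + 0.5²) ≈ 0.8 units.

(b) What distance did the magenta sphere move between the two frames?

1.4

From (3.3, 7.1) to (4.4, 6.3), the magenta sphere covered √(1.1² + 0.8²) ≈ 1.4 units.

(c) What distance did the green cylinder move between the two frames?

2.3

The green cylinder moved from about (2.3, 4.9) to (4.4, 4.0), a distance of √(2.1² + 0.9²) ≈ 2.3.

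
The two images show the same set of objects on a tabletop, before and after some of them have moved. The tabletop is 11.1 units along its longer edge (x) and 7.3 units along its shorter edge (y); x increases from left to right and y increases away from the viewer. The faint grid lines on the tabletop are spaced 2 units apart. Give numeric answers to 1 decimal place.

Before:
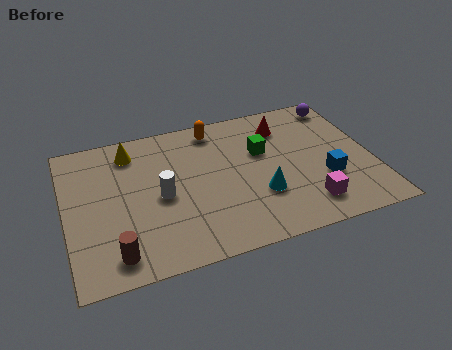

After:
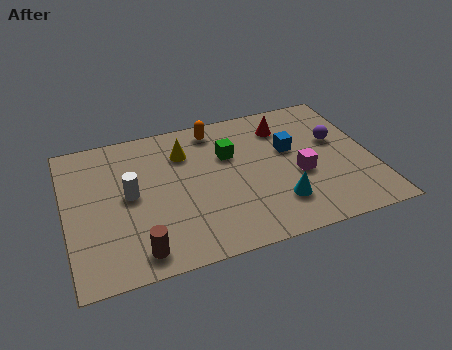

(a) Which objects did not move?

the orange capsule and the red cone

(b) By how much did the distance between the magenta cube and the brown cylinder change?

-0.6

The distance was about 6.9 in the first image and 6.3 in the second, so they moved 0.6 units closer together.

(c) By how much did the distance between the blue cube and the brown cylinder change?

-1.1

The distance was about 7.8 in the first image and 6.7 in the second, so they moved 1.1 units closer together.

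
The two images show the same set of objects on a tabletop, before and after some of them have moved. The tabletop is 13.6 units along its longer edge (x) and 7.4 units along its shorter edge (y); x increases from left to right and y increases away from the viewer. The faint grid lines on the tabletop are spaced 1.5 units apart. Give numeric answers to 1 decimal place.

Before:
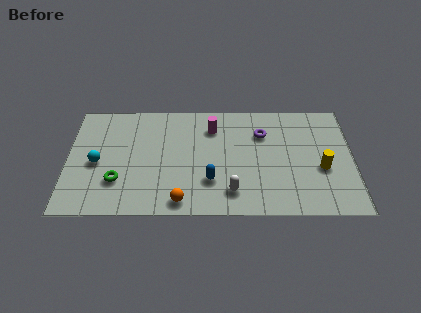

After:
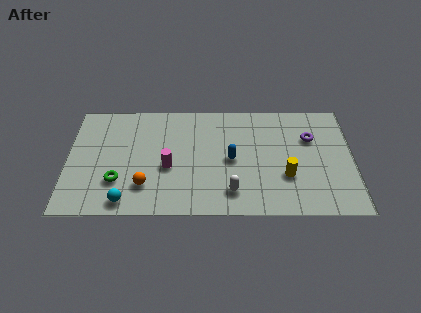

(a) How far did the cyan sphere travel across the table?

2.9

The cyan sphere moved from about (1.4, 3.4) to (2.8, 0.9), a distance of √(1.4² + 2.5²) ≈ 2.9.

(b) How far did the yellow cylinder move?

1.8

From (12.1, 3.0) to (10.4, 2.5), the yellow cylinder covered √(1.7² + 0.5²) ≈ 1.8 units.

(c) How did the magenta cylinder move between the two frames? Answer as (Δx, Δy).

(-2.1, -2.6)

From the two frames, the magenta cylinder sits at roughly (6.9, 5.7) before and (4.8, 3.1) after.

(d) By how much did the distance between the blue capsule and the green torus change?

+1.2

They were about 4.4 units apart before and 5.6 after — 1.2 units further apart.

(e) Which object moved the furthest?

the magenta cylinder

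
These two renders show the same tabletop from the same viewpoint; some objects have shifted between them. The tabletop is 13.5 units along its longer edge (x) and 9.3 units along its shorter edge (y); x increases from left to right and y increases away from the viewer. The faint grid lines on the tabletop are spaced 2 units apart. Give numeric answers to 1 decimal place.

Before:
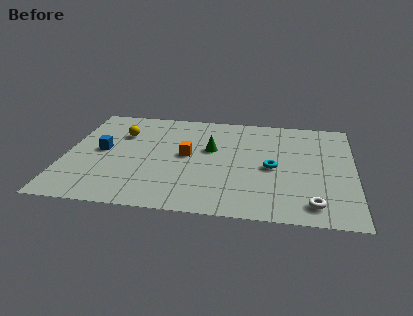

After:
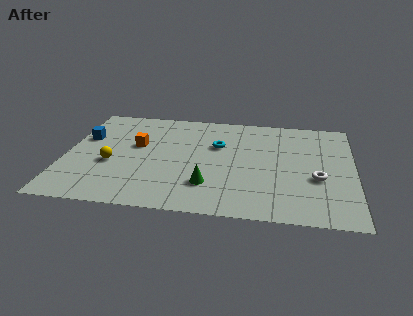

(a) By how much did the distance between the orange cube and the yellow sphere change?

-1.5

They were about 3.6 units apart before and 2.1 after — 1.5 units closer together.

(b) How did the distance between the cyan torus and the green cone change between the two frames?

+0.4

Before: roughly 3.2 units apart; after: 3.6. That's 0.4 units further apart.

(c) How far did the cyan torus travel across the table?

3.1

The cyan torus was near (9.7, 4.3) before and (7.1, 6.0) after, so it travelled √(2.6² + 1.7²) ≈ 3.1 units.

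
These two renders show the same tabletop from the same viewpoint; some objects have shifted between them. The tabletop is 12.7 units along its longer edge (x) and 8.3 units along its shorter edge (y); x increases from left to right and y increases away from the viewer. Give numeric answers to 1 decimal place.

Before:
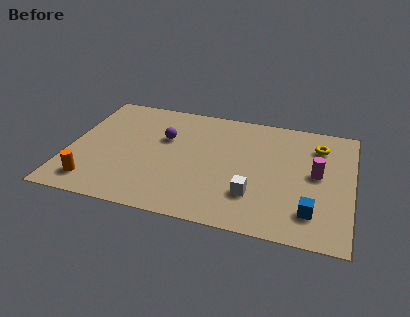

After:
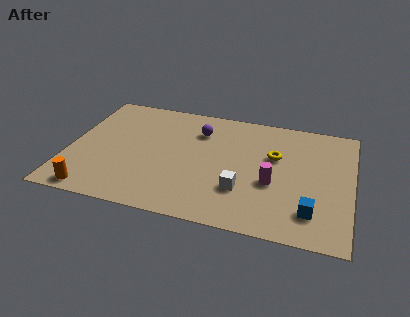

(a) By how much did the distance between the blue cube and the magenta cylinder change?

-0.3

They were about 2.6 units apart before and 2.3 after — 0.3 units closer together.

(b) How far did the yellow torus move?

2.2

The yellow torus moved from about (11.1, 6.4) to (9.2, 5.2), a distance of √(1.9² + 1.2²) ≈ 2.2.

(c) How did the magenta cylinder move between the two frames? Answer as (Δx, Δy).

(-1.9, -1.1)

From the two frames, the magenta cylinder sits at roughly (11.1, 4.4) before and (9.2, 3.3) after.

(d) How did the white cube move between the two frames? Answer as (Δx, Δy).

(-0.5, 0.2)

The white cube was at about (8.4, 2.3) and moved to about (7.9, 2.5).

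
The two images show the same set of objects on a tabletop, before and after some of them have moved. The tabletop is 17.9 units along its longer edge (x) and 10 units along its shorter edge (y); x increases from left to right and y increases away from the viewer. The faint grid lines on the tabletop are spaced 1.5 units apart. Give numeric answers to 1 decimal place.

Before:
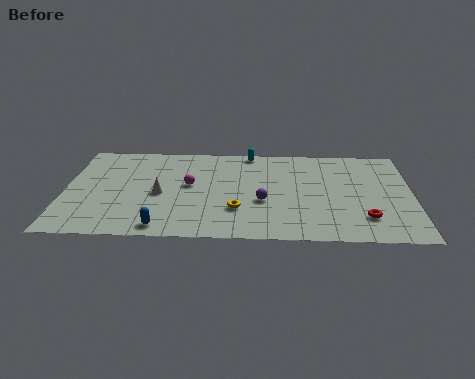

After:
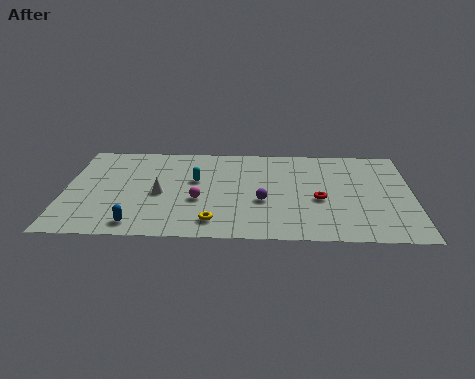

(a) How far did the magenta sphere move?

1.7

From (6.4, 5.5) to (6.9, 3.9), the magenta sphere covered √(0.5² + 1.6²) ≈ 1.7 units.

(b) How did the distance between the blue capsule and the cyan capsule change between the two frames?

-3.7

The distance was about 9.2 in the first image and 5.5 in the second, so they moved 3.7 units closer together.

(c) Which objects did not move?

the purple sphere and the white cone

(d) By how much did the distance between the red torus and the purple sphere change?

-2.5

They were about 5.4 units apart before and 2.9 after — 2.5 units closer together.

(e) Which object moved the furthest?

the cyan capsule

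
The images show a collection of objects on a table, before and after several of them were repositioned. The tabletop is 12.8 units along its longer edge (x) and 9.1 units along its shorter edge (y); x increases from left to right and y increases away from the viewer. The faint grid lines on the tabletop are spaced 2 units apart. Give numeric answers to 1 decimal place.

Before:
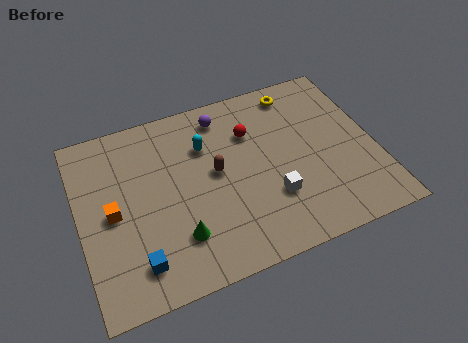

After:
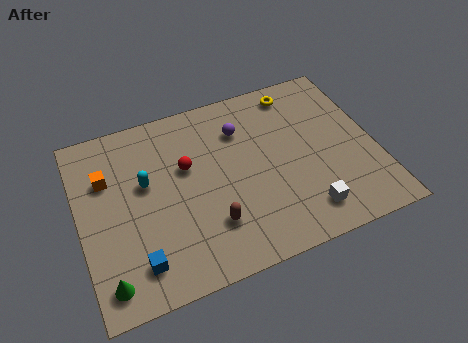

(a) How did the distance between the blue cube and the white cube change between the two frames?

+1.2

The distance was about 6.0 in the first image and 7.2 in the second, so they moved 1.2 units further apart.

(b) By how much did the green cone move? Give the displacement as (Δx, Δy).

(-3.1, -1.0)

From the two frames, the green cone sits at roughly (4.0, 2.3) before and (0.9, 1.3) after.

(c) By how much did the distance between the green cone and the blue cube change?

-0.5

Before: roughly 1.9 units apart; after: 1.4. That's 0.5 units closer together.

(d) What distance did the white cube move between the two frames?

1.8

The white cube was near (8.1, 2.8) before and (9.4, 1.6) after, so it travelled √(1.3² + 1.2²) ≈ 1.8 units.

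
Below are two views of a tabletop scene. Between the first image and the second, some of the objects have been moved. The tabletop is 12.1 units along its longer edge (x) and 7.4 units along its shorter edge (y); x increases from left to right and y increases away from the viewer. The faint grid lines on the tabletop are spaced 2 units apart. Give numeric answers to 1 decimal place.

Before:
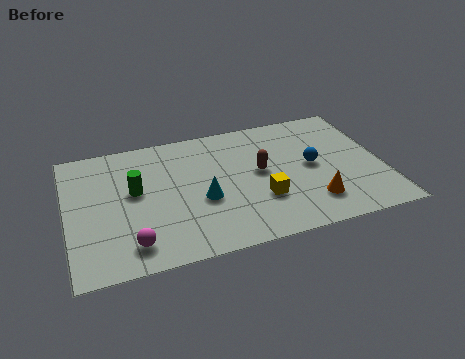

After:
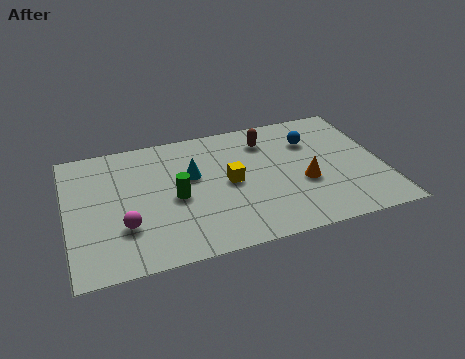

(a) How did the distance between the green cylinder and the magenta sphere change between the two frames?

-0.6

The distance was about 2.9 in the first image and 2.3 in the second, so they moved 0.6 units closer together.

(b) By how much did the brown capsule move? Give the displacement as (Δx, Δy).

(0.4, 1.8)

The brown capsule started near (7.4, 4.0) and ended near (7.8, 5.8).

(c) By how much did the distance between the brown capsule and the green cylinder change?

-0.4

Before: roughly 4.8 units apart; after: 4.4. That's 0.4 units closer together.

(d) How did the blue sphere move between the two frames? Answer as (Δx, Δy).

(0.1, 1.5)

The blue sphere was at about (9.4, 3.8) and moved to about (9.5, 5.3).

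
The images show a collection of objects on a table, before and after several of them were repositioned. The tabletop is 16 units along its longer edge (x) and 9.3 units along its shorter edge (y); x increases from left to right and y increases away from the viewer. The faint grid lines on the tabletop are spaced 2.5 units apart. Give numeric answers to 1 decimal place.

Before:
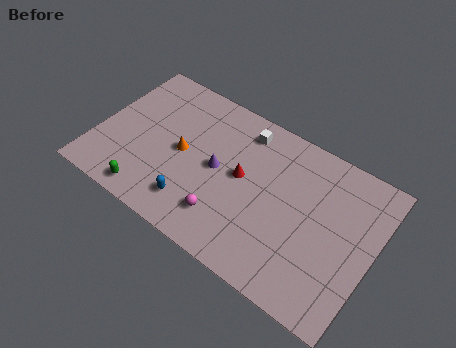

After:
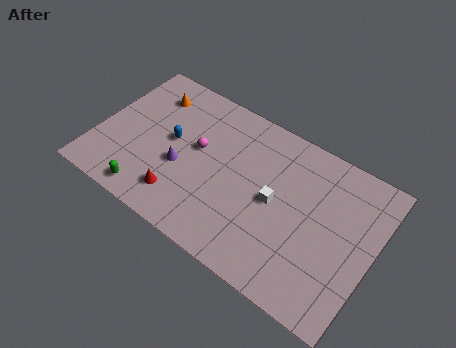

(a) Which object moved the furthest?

the red cone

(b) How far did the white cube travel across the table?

4.0

The white cube was near (8.0, 7.8) before and (10.4, 4.6) after, so it travelled √(2.4² + 3.2²) ≈ 4.0 units.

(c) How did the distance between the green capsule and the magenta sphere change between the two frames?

+0.3

Before: roughly 4.4 units apart; after: 4.7. That's 0.3 units further apart.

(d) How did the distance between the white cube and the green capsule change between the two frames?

-0.4

Before: roughly 8.0 units apart; after: 7.6. That's 0.4 units closer together.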